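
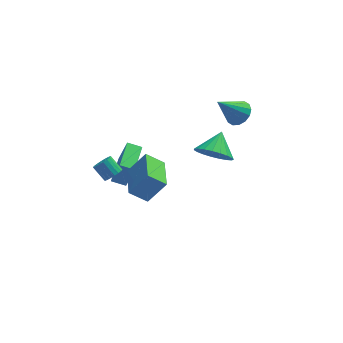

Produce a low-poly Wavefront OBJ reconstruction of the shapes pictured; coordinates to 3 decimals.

v -3.105 0.737 -0.322
v -2.637 1.055 -0.195
v -3.186 1.6 0.469
v -3.655 1.283 0.342
v -2.743 1.185 -0.39
v -3.293 1.731 0.274
v -2.921 1.227 -0.572
v -3.471 1.773 0.092
v -3.136 1.172 -0.705
v -3.685 1.718 -0.04
v -3.345 1.031 -0.761
v -3.894 1.576 -0.097
v -3.506 0.832 -0.731
v -4.055 1.377 -0.067
v -3.588 0.614 -0.62
v -4.137 1.159 0.045
v -3.574 0.42 -0.449
v -4.123 0.965 0.215
v -3.467 0.289 -0.254
v -4.017 0.835 0.41
v -3.289 0.247 -0.072
v -3.839 0.793 0.592
v -3.075 0.302 0.06
v -3.624 0.848 0.725
v -2.866 0.444 0.117
v -3.415 0.989 0.781
v -2.705 0.643 0.087
v -3.254 1.188 0.751
v -2.623 0.861 -0.025
v -3.172 1.406 0.64
v -3.182 1.807 -1.931
v -2.719 1.609 -0.381
v -2.619 3.693 -1.858
v -2.156 3.495 -0.308
v -2.404 1.585 -2.192
v -1.941 1.387 -0.642
v -1.841 3.471 -2.119
v -1.378 3.273 -0.569
v -2.722 -4.785 3.765
v -1.781 -4.7 4.98
v -2.636 -2.827 3.562
v -1.694 -2.742 4.777
v -1.806 -4.898 3.063
v -0.864 -4.813 4.278
v -1.719 -2.94 2.86
v -0.778 -2.855 4.075
v 2.21 1.288 0.366
v 2.85 0.562 0.889
v 2.77 2.392 1.214
v 3.118 0.693 0.542
v 3.229 0.926 0.164
v 3.163 1.222 -0.178
v 2.933 1.529 -0.426
v 2.578 1.795 -0.538
v 2.159 1.973 -0.493
v 1.749 2.033 -0.299
v 1.418 1.964 0.01
v 1.225 1.778 0.38
v 1.202 1.507 0.748
v 1.353 1.198 1.05
v 1.652 0.905 1.234
v 2.048 0.679 1.268
v 2.472 0.557 1.146
v 3.58 1.974 3.112
v 4.081 1.404 3.394
v 2.4 1.626 4.508
v 4.202 1.758 3.584
v 4.155 2.17 3.647
v 3.955 2.529 3.568
v 3.653 2.74 3.366
v 3.332 2.745 3.096
v 3.078 2.544 2.831
v 2.957 2.19 2.641
v 3.004 1.779 2.577
v 3.204 1.419 2.657
v 3.506 1.209 2.859
v 3.827 1.203 3.128
f 2 1 5
f 2 5 3
f 3 5 6
f 3 6 4
f 5 1 7
f 5 7 6
f 6 7 8
f 6 8 4
f 7 1 9
f 7 9 8
f 8 9 10
f 8 10 4
f 9 1 11
f 9 11 10
f 10 11 12
f 10 12 4
f 11 1 13
f 11 13 12
f 12 13 14
f 12 14 4
f 13 1 15
f 13 15 14
f 14 15 16
f 14 16 4
f 15 1 17
f 15 17 16
f 16 17 18
f 16 18 4
f 17 1 19
f 17 19 18
f 18 19 20
f 18 20 4
f 19 1 21
f 19 21 20
f 20 21 22
f 20 22 4
f 21 1 23
f 21 23 22
f 22 23 24
f 22 24 4
f 23 1 25
f 23 25 24
f 24 25 26
f 24 26 4
f 25 1 27
f 25 27 26
f 26 27 28
f 26 28 4
f 27 1 29
f 27 29 28
f 28 29 30
f 28 30 4
f 29 1 2
f 29 2 30
f 30 2 3
f 30 3 4
f 32 34 31
f 35 32 31
f 31 34 33
f 33 35 31
f 32 38 34
f 36 32 35
f 36 38 32
f 34 38 33
f 37 35 33
f 33 38 37
f 37 36 35
f 38 36 37
f 40 42 39
f 43 40 39
f 39 42 41
f 41 43 39
f 40 46 42
f 44 40 43
f 44 46 40
f 42 46 41
f 45 43 41
f 41 46 45
f 45 44 43
f 46 44 45
f 48 47 50
f 48 50 49
f 50 47 51
f 50 51 49
f 51 47 52
f 51 52 49
f 52 47 53
f 52 53 49
f 53 47 54
f 53 54 49
f 54 47 55
f 54 55 49
f 55 47 56
f 55 56 49
f 56 47 57
f 56 57 49
f 57 47 58
f 57 58 49
f 58 47 59
f 58 59 49
f 59 47 60
f 59 60 49
f 60 47 61
f 60 61 49
f 61 47 62
f 61 62 49
f 62 47 63
f 62 63 49
f 63 47 48
f 63 48 49
f 65 64 67
f 65 67 66
f 67 64 68
f 67 68 66
f 68 64 69
f 68 69 66
f 69 64 70
f 69 70 66
f 70 64 71
f 70 71 66
f 71 64 72
f 71 72 66
f 72 64 73
f 72 73 66
f 73 64 74
f 73 74 66
f 74 64 75
f 74 75 66
f 75 64 76
f 75 76 66
f 76 64 77
f 76 77 66
f 77 64 65
f 77 65 66



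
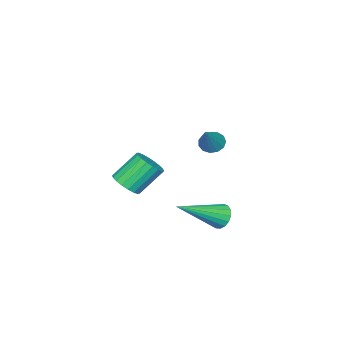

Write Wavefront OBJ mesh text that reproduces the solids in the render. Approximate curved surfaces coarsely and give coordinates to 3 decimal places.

v -3.121 1.633 -3.786
v -2.758 1.869 -4.188
v -1.439 0.807 -2.754
v -2.781 2.07 -3.991
v -2.881 2.171 -3.747
v -3.036 2.149 -3.512
v -3.211 2.008 -3.34
v -3.365 1.782 -3.27
v -3.463 1.522 -3.319
v -3.483 1.287 -3.475
v -3.42 1.132 -3.702
v -3.288 1.091 -3.949
v -3.118 1.175 -4.158
v -2.949 1.364 -4.282
v -2.819 1.615 -4.293
v -1.822 2.146 0.936
v -1.485 2.316 0.592
v -0.978 2.474 1.924
v -1.652 2.54 0.66
v -1.872 2.639 0.815
v -2.077 2.582 1.009
v -2.2 2.386 1.179
v -2.204 2.114 1.272
v -2.086 1.852 1.259
v -1.884 1.684 1.142
v -1.663 1.662 0.96
v -1.492 1.794 0.771
v -1.425 2.038 0.634
v -1.451 -1.594 -2.444
v -0.928 -1.615 -2.025
v -1.746 -1.086 -0.978
v -2.269 -1.066 -1.396
v -0.906 -1.343 -2.145
v -1.724 -0.814 -1.098
v -0.992 -1.121 -2.324
v -1.81 -0.592 -1.277
v -1.169 -0.993 -2.527
v -1.987 -0.464 -1.48
v -1.402 -0.983 -2.714
v -2.219 -0.454 -1.666
v -1.644 -1.095 -2.846
v -2.462 -0.566 -1.799
v -1.848 -1.306 -2.899
v -2.666 -0.777 -1.852
v -1.974 -1.574 -2.862
v -2.792 -1.045 -1.815
v -1.996 -1.846 -2.742
v -2.814 -1.317 -1.695
v -1.91 -2.068 -2.563
v -2.728 -1.539 -1.516
v -1.733 -2.196 -2.36
v -2.551 -1.667 -1.313
v -1.501 -2.206 -2.174
v -2.318 -1.677 -1.126
v -1.258 -2.094 -2.041
v -2.076 -1.565 -0.994
v -1.054 -1.883 -1.988
v -1.872 -1.354 -0.941
f 2 1 4
f 2 4 3
f 4 1 5
f 4 5 3
f 5 1 6
f 5 6 3
f 6 1 7
f 6 7 3
f 7 1 8
f 7 8 3
f 8 1 9
f 8 9 3
f 9 1 10
f 9 10 3
f 10 1 11
f 10 11 3
f 11 1 12
f 11 12 3
f 12 1 13
f 12 13 3
f 13 1 14
f 13 14 3
f 14 1 15
f 14 15 3
f 15 1 2
f 15 2 3
f 17 16 19
f 17 19 18
f 19 16 20
f 19 20 18
f 20 16 21
f 20 21 18
f 21 16 22
f 21 22 18
f 22 16 23
f 22 23 18
f 23 16 24
f 23 24 18
f 24 16 25
f 24 25 18
f 25 16 26
f 25 26 18
f 26 16 27
f 26 27 18
f 27 16 28
f 27 28 18
f 28 16 17
f 28 17 18
f 30 29 33
f 30 33 31
f 31 33 34
f 31 34 32
f 33 29 35
f 33 35 34
f 34 35 36
f 34 36 32
f 35 29 37
f 35 37 36
f 36 37 38
f 36 38 32
f 37 29 39
f 37 39 38
f 38 39 40
f 38 40 32
f 39 29 41
f 39 41 40
f 40 41 42
f 40 42 32
f 41 29 43
f 41 43 42
f 42 43 44
f 42 44 32
f 43 29 45
f 43 45 44
f 44 45 46
f 44 46 32
f 45 29 47
f 45 47 46
f 46 47 48
f 46 48 32
f 47 29 49
f 47 49 48
f 48 49 50
f 48 50 32
f 49 29 51
f 49 51 50
f 50 51 52
f 50 52 32
f 51 29 53
f 51 53 52
f 52 53 54
f 52 54 32
f 53 29 55
f 53 55 54
f 54 55 56
f 54 56 32
f 55 29 57
f 55 57 56
f 56 57 58
f 56 58 32
f 57 29 30
f 57 30 58
f 58 30 31
f 58 31 32



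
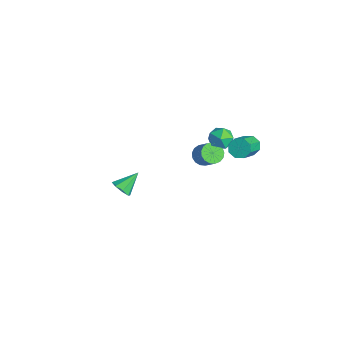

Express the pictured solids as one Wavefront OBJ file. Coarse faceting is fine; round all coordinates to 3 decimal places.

v -2.98 1.78 -3.118
v -2.535 1.711 -3.53
v -1.755 1.872 -2.714
v -2.2 1.94 -2.302
v -2.59 1.998 -3.533
v -1.81 2.158 -2.718
v -2.735 2.235 -3.442
v -1.955 2.395 -2.626
v -2.935 2.367 -3.276
v -2.155 2.528 -2.461
v -3.146 2.365 -3.074
v -2.366 2.526 -2.259
v -3.319 2.229 -2.882
v -2.539 2.39 -2.067
v -3.414 1.99 -2.744
v -2.634 2.151 -1.929
v -3.41 1.703 -2.692
v -2.63 1.863 -1.876
v -3.307 1.433 -2.737
v -2.527 1.594 -1.921
v -3.129 1.243 -2.869
v -2.349 1.404 -2.054
v -2.917 1.176 -3.059
v -2.138 1.336 -2.243
v -2.72 1.247 -3.262
v -1.94 1.408 -2.446
v -2.582 1.44 -3.432
v -1.802 1.601 -2.616
v -3.057 3.233 -1.763
v -2.612 3.116 -2.324
v -2.968 2.104 -1.456
v -2.523 1.987 -2.017
v -2.301 2.389 -1.456
v -2.356 3.088 -1.645
v -3.224 2.132 -2.135
v -3.279 2.831 -2.324
v -2.715 2.436 -2.553
v -2.145 2.595 -2.134
v -3.435 2.625 -1.646
v -2.865 2.784 -1.227
v 0.014 2.833 -0.011
v 0.197 2.547 -0.469
v 1.089 1.641 0.453
v 0.906 1.927 0.911
v 0.449 2.891 -0.375
v 1.341 1.985 0.547
v 0.446 3.2 -0.068
v 1.338 2.295 0.854
v 0.19 3.295 0.273
v 1.082 2.389 1.195
v -0.169 3.119 0.447
v 0.723 2.213 1.369
v -0.421 2.775 0.353
v 0.471 1.869 1.275
v -0.418 2.465 0.046
v 0.474 1.56 0.968
v -0.162 2.371 -0.295
v 0.73 1.465 0.627
v 1.789 -4.243 0.988
v 2.317 -4.098 0.936
v 1.611 -3.337 1.692
v 2.071 -3.92 0.644
v 1.66 -3.931 0.554
v 1.324 -4.124 0.719
v 1.261 -4.387 1.041
v 1.506 -4.565 1.333
v 1.917 -4.555 1.423
v 2.253 -4.361 1.258
f 2 1 5
f 2 5 3
f 3 5 6
f 3 6 4
f 5 1 7
f 5 7 6
f 6 7 8
f 6 8 4
f 7 1 9
f 7 9 8
f 8 9 10
f 8 10 4
f 9 1 11
f 9 11 10
f 10 11 12
f 10 12 4
f 11 1 13
f 11 13 12
f 12 13 14
f 12 14 4
f 13 1 15
f 13 15 14
f 14 15 16
f 14 16 4
f 15 1 17
f 15 17 16
f 16 17 18
f 16 18 4
f 17 1 19
f 17 19 18
f 18 19 20
f 18 20 4
f 19 1 21
f 19 21 20
f 20 21 22
f 20 22 4
f 21 1 23
f 21 23 22
f 22 23 24
f 22 24 4
f 23 1 25
f 23 25 24
f 24 25 26
f 24 26 4
f 25 1 27
f 25 27 26
f 26 27 28
f 26 28 4
f 27 1 2
f 27 2 28
f 28 2 3
f 28 3 4
f 29 40 34
f 29 34 30
f 29 30 36
f 29 36 39
f 29 39 40
f 30 34 38
f 34 40 33
f 40 39 31
f 39 36 35
f 36 30 37
f 32 38 33
f 32 33 31
f 32 31 35
f 32 35 37
f 32 37 38
f 33 38 34
f 31 33 40
f 35 31 39
f 37 35 36
f 38 37 30
f 42 41 45
f 42 45 43
f 43 45 46
f 43 46 44
f 45 41 47
f 45 47 46
f 46 47 48
f 46 48 44
f 47 41 49
f 47 49 48
f 48 49 50
f 48 50 44
f 49 41 51
f 49 51 50
f 50 51 52
f 50 52 44
f 51 41 53
f 51 53 52
f 52 53 54
f 52 54 44
f 53 41 55
f 53 55 54
f 54 55 56
f 54 56 44
f 55 41 57
f 55 57 56
f 56 57 58
f 56 58 44
f 57 41 42
f 57 42 58
f 58 42 43
f 58 43 44
f 60 59 62
f 60 62 61
f 62 59 63
f 62 63 61
f 63 59 64
f 63 64 61
f 64 59 65
f 64 65 61
f 65 59 66
f 65 66 61
f 66 59 67
f 66 67 61
f 67 59 68
f 67 68 61
f 68 59 60
f 68 60 61



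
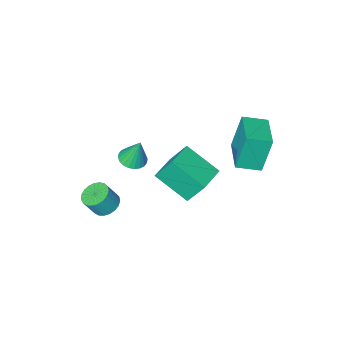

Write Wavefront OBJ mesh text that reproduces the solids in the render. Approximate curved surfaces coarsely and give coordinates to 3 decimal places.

v 1.564 -3.043 -2.902
v 1.98 -3.543 -3.188
v 2.491 -3.657 -2.243
v 2.076 -3.157 -1.958
v 2.134 -3.297 -3.241
v 2.645 -3.411 -2.297
v 2.19 -3.007 -3.236
v 2.701 -3.121 -2.292
v 2.137 -2.723 -3.174
v 2.649 -2.837 -2.229
v 1.985 -2.495 -3.064
v 2.497 -2.609 -2.12
v 1.761 -2.361 -2.926
v 2.273 -2.475 -1.982
v 1.503 -2.345 -2.784
v 2.014 -2.46 -1.84
v 1.255 -2.45 -2.663
v 1.766 -2.565 -1.719
v 1.061 -2.658 -2.583
v 1.572 -2.772 -1.638
v 0.953 -2.932 -2.558
v 1.465 -3.046 -1.614
v 0.952 -3.225 -2.592
v 1.463 -3.339 -1.648
v 1.056 -3.487 -2.681
v 1.568 -3.601 -1.736
v 1.248 -3.672 -2.807
v 1.76 -3.786 -1.863
v 1.495 -3.748 -2.95
v 2.007 -3.862 -2.006
v 1.754 -3.702 -3.085
v 2.265 -3.817 -2.14
v -2.47 -1.31 -1.99
v -1.644 -2.778 -0.949
v -2.963 -0.661 -0.683
v -2.137 -2.129 0.358
v -1.203 -0.531 -1.898
v -0.377 -1.999 -0.857
v -1.696 0.118 -0.591
v -0.87 -1.35 0.45
v -0.289 -3.818 -1.057
v 0.205 -3.342 -1.127
v -0.471 -3.422 0.357
v -0.014 -3.201 -1.195
v -0.275 -3.154 -1.242
v -0.538 -3.208 -1.26
v -0.763 -3.355 -1.248
v -0.916 -3.572 -1.207
v -0.974 -3.828 -1.142
v -0.927 -4.081 -1.065
v -0.783 -4.295 -0.987
v -0.564 -4.436 -0.919
v -0.303 -4.483 -0.872
v -0.04 -4.429 -0.854
v 0.185 -4.282 -0.866
v 0.338 -4.065 -0.907
v 0.395 -3.809 -0.972
v 0.349 -3.556 -1.049
v -4.272 0.368 1.221
v -4.758 0.431 3.068
v -3.447 1.982 1.384
v -3.933 2.045 3.23
v -3.247 -0.185 1.51
v -3.733 -0.122 3.356
v -2.422 1.429 1.672
v -2.908 1.492 3.519
f 2 1 5
f 2 5 3
f 3 5 6
f 3 6 4
f 5 1 7
f 5 7 6
f 6 7 8
f 6 8 4
f 7 1 9
f 7 9 8
f 8 9 10
f 8 10 4
f 9 1 11
f 9 11 10
f 10 11 12
f 10 12 4
f 11 1 13
f 11 13 12
f 12 13 14
f 12 14 4
f 13 1 15
f 13 15 14
f 14 15 16
f 14 16 4
f 15 1 17
f 15 17 16
f 16 17 18
f 16 18 4
f 17 1 19
f 17 19 18
f 18 19 20
f 18 20 4
f 19 1 21
f 19 21 20
f 20 21 22
f 20 22 4
f 21 1 23
f 21 23 22
f 22 23 24
f 22 24 4
f 23 1 25
f 23 25 24
f 24 25 26
f 24 26 4
f 25 1 27
f 25 27 26
f 26 27 28
f 26 28 4
f 27 1 29
f 27 29 28
f 28 29 30
f 28 30 4
f 29 1 31
f 29 31 30
f 30 31 32
f 30 32 4
f 31 1 2
f 31 2 32
f 32 2 3
f 32 3 4
f 34 36 33
f 37 34 33
f 33 36 35
f 35 37 33
f 34 40 36
f 38 34 37
f 38 40 34
f 36 40 35
f 39 37 35
f 35 40 39
f 39 38 37
f 40 38 39
f 42 41 44
f 42 44 43
f 44 41 45
f 44 45 43
f 45 41 46
f 45 46 43
f 46 41 47
f 46 47 43
f 47 41 48
f 47 48 43
f 48 41 49
f 48 49 43
f 49 41 50
f 49 50 43
f 50 41 51
f 50 51 43
f 51 41 52
f 51 52 43
f 52 41 53
f 52 53 43
f 53 41 54
f 53 54 43
f 54 41 55
f 54 55 43
f 55 41 56
f 55 56 43
f 56 41 57
f 56 57 43
f 57 41 58
f 57 58 43
f 58 41 42
f 58 42 43
f 60 62 59
f 63 60 59
f 59 62 61
f 61 63 59
f 60 66 62
f 64 60 63
f 64 66 60
f 62 66 61
f 65 63 61
f 61 66 65
f 65 64 63
f 66 64 65



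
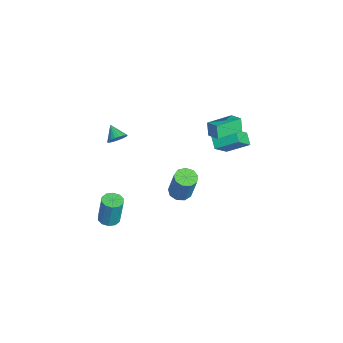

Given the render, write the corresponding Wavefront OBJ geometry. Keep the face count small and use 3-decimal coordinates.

v -1.488 2.304 1.61
v -1.806 2.272 2.494
v -2.382 3.843 1.343
v -2.7 3.812 2.227
v -0.8 2.748 1.873
v -1.118 2.717 2.757
v -1.694 4.288 1.606
v -2.012 4.256 2.49
v 2.599 0.166 0.497
v 2.939 0.723 0.305
v 3.581 0.972 2.172
v 3.241 0.414 2.363
v 2.508 0.837 0.438
v 3.15 1.086 2.305
v 2.12 0.637 0.599
v 2.762 0.886 2.466
v 1.956 0.217 0.711
v 2.598 0.465 2.578
v 2.093 -0.228 0.723
v 2.735 0.021 2.59
v 2.466 -0.488 0.629
v 3.109 -0.239 2.496
v 2.902 -0.443 0.473
v 3.545 -0.194 2.34
v 3.196 -0.112 0.328
v 3.838 0.136 2.195
v 3.211 0.348 0.262
v 3.853 0.597 2.129
v -2.081 -2.869 1.331
v -1.815 -2.581 1.825
v -2.879 -3.191 1.949
v -1.957 -2.401 1.735
v -2.118 -2.293 1.584
v -2.273 -2.272 1.394
v -2.399 -2.342 1.195
v -2.476 -2.492 1.016
v -2.493 -2.7 0.886
v -2.448 -2.933 0.823
v -2.346 -3.157 0.838
v -2.204 -3.336 0.927
v -2.044 -3.445 1.078
v -1.888 -3.465 1.268
v -1.763 -3.395 1.467
v -1.685 -3.245 1.646
v -1.668 -3.037 1.776
v -1.714 -2.804 1.839
v -3.616 3.503 -0.831
v -3.276 4.843 -0.025
v -2.874 3.593 -1.295
v -2.533 4.933 -0.489
v -2.867 2.687 0.209
v -2.526 4.027 1.015
v -2.124 2.777 -0.255
v -1.784 4.117 0.551
v 3.766 -3.918 -0.36
v 4.389 -3.999 -0.408
v 4.557 -3.783 1.391
v 3.934 -3.702 1.44
v 4.314 -3.619 -0.447
v 4.482 -3.403 1.353
v 4.029 -3.353 -0.452
v 4.197 -3.137 1.347
v 3.644 -3.303 -0.422
v 3.812 -3.087 1.377
v 3.306 -3.488 -0.368
v 3.474 -3.272 1.431
v 3.143 -3.837 -0.311
v 3.311 -3.621 1.488
v 3.218 -4.217 -0.273
v 3.386 -4.001 1.527
v 3.503 -4.483 -0.267
v 3.671 -4.267 1.532
v 3.888 -4.533 -0.297
v 4.056 -4.317 1.502
v 4.226 -4.348 -0.351
v 4.394 -4.132 1.448
f 2 4 1
f 5 2 1
f 1 4 3
f 3 5 1
f 2 8 4
f 6 2 5
f 6 8 2
f 4 8 3
f 7 5 3
f 3 8 7
f 7 6 5
f 8 6 7
f 10 9 13
f 10 13 11
f 11 13 14
f 11 14 12
f 13 9 15
f 13 15 14
f 14 15 16
f 14 16 12
f 15 9 17
f 15 17 16
f 16 17 18
f 16 18 12
f 17 9 19
f 17 19 18
f 18 19 20
f 18 20 12
f 19 9 21
f 19 21 20
f 20 21 22
f 20 22 12
f 21 9 23
f 21 23 22
f 22 23 24
f 22 24 12
f 23 9 25
f 23 25 24
f 24 25 26
f 24 26 12
f 25 9 27
f 25 27 26
f 26 27 28
f 26 28 12
f 27 9 10
f 27 10 28
f 28 10 11
f 28 11 12
f 30 29 32
f 30 32 31
f 32 29 33
f 32 33 31
f 33 29 34
f 33 34 31
f 34 29 35
f 34 35 31
f 35 29 36
f 35 36 31
f 36 29 37
f 36 37 31
f 37 29 38
f 37 38 31
f 38 29 39
f 38 39 31
f 39 29 40
f 39 40 31
f 40 29 41
f 40 41 31
f 41 29 42
f 41 42 31
f 42 29 43
f 42 43 31
f 43 29 44
f 43 44 31
f 44 29 45
f 44 45 31
f 45 29 46
f 45 46 31
f 46 29 30
f 46 30 31
f 48 50 47
f 51 48 47
f 47 50 49
f 49 51 47
f 48 54 50
f 52 48 51
f 52 54 48
f 50 54 49
f 53 51 49
f 49 54 53
f 53 52 51
f 54 52 53
f 56 55 59
f 56 59 57
f 57 59 60
f 57 60 58
f 59 55 61
f 59 61 60
f 60 61 62
f 60 62 58
f 61 55 63
f 61 63 62
f 62 63 64
f 62 64 58
f 63 55 65
f 63 65 64
f 64 65 66
f 64 66 58
f 65 55 67
f 65 67 66
f 66 67 68
f 66 68 58
f 67 55 69
f 67 69 68
f 68 69 70
f 68 70 58
f 69 55 71
f 69 71 70
f 70 71 72
f 70 72 58
f 71 55 73
f 71 73 72
f 72 73 74
f 72 74 58
f 73 55 75
f 73 75 74
f 74 75 76
f 74 76 58
f 75 55 56
f 75 56 76
f 76 56 57
f 76 57 58



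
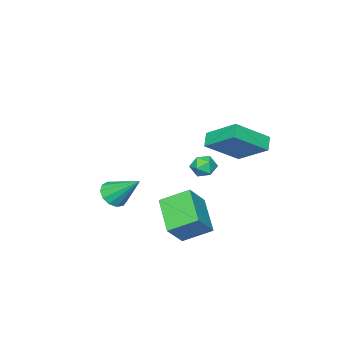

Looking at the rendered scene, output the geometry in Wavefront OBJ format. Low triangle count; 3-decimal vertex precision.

v -1.676 -0.395 -0.855
v -1.26 -0.016 -1.296
v -0.8 -0.484 -0.104
v -0.384 -0.105 -0.545
v -0.931 0.211 -0.21
v -1.472 0.266 -0.674
v -0.588 -0.766 -0.726
v -1.129 -0.711 -1.19
v -0.587 -0.245 -1.216
v -0.799 0.359 -0.897
v -1.261 -0.859 -0.503
v -1.473 -0.255 -0.184
v 1.86 -3.383 -2.598
v 2.526 -3.636 -2.191
v 1.6 -1.917 -1.262
v 2.672 -3.326 -2.502
v 2.561 -3.035 -2.843
v 2.227 -2.854 -3.106
v 1.777 -2.841 -3.208
v 1.353 -3 -3.116
v 1.09 -3.28 -2.86
v 1.071 -3.593 -2.521
v 1.303 -3.839 -2.206
v 1.712 -3.94 -2.015
v 2.167 -3.864 -2.01
v 2.896 1.91 -3.242
v 1.842 0.443 -2.251
v 2.043 3.04 -2.476
v 0.989 1.573 -1.485
v 3.931 1.927 -2.115
v 2.877 0.46 -1.124
v 3.078 3.057 -1.349
v 2.024 1.59 -0.358
v 0.3 1.057 2.47
v 0.204 2.73 3.598
v -1.279 1.776 1.269
v -1.375 3.449 2.397
v 0.855 1.431 1.963
v 0.759 3.104 3.091
v -0.724 2.15 0.762
v -0.82 3.823 1.89
f 1 12 6
f 1 6 2
f 1 2 8
f 1 8 11
f 1 11 12
f 2 6 10
f 6 12 5
f 12 11 3
f 11 8 7
f 8 2 9
f 4 10 5
f 4 5 3
f 4 3 7
f 4 7 9
f 4 9 10
f 5 10 6
f 3 5 12
f 7 3 11
f 9 7 8
f 10 9 2
f 14 13 16
f 14 16 15
f 16 13 17
f 16 17 15
f 17 13 18
f 17 18 15
f 18 13 19
f 18 19 15
f 19 13 20
f 19 20 15
f 20 13 21
f 20 21 15
f 21 13 22
f 21 22 15
f 22 13 23
f 22 23 15
f 23 13 24
f 23 24 15
f 24 13 25
f 24 25 15
f 25 13 14
f 25 14 15
f 27 29 26
f 30 27 26
f 26 29 28
f 28 30 26
f 27 33 29
f 31 27 30
f 31 33 27
f 29 33 28
f 32 30 28
f 28 33 32
f 32 31 30
f 33 31 32
f 35 37 34
f 38 35 34
f 34 37 36
f 36 38 34
f 35 41 37
f 39 35 38
f 39 41 35
f 37 41 36
f 40 38 36
f 36 41 40
f 40 39 38
f 41 39 40



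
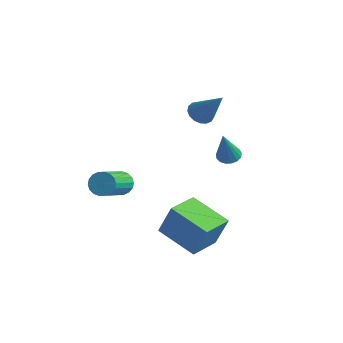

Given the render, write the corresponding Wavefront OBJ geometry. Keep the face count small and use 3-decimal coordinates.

v -2.297 -3.181 -3.316
v -1.729 -3.083 -3.676
v -0.894 -4.641 -2.785
v -1.463 -4.739 -2.424
v -1.682 -2.915 -3.429
v -0.847 -4.474 -2.537
v -1.756 -2.801 -3.159
v -0.921 -4.359 -2.267
v -1.937 -2.761 -2.92
v -1.102 -4.32 -2.028
v -2.19 -2.805 -2.759
v -1.355 -4.363 -1.868
v -2.464 -2.923 -2.709
v -1.629 -4.482 -1.818
v -2.705 -3.092 -2.779
v -1.87 -4.651 -1.887
v -2.866 -3.279 -2.955
v -2.031 -4.837 -2.064
v -2.913 -3.446 -3.203
v -2.078 -5.005 -2.311
v -2.839 -3.561 -3.473
v -2.004 -5.119 -2.581
v -2.658 -3.6 -3.712
v -1.823 -5.159 -2.82
v -2.405 -3.557 -3.872
v -1.57 -5.115 -2.981
v -2.131 -3.438 -3.922
v -1.296 -4.997 -3.031
v -1.89 -3.269 -3.853
v -1.055 -4.828 -2.961
v 2.003 -0.375 -0.508
v 2.499 -0.095 -0.537
v 2.537 -1.145 1.168
v 2.334 0.078 -0.405
v 2.094 0.147 -0.297
v 1.832 0.097 -0.236
v 1.61 -0.061 -0.238
v 1.478 -0.291 -0.302
v 1.466 -0.54 -0.413
v 1.577 -0.751 -0.545
v 1.785 -0.876 -0.669
v 2.044 -0.886 -0.756
v 2.293 -0.779 -0.786
v 2.475 -0.579 -0.752
v 2.55 -0.332 -0.663
v -0.466 -0.019 0.994
v 0.033 -0.083 0.536
v 0.886 0.139 2.446
v -0.019 0.238 0.55
v -0.174 0.5 0.666
v -0.395 0.643 0.856
v -0.633 0.635 1.079
v -0.832 0.477 1.281
v -0.948 0.205 1.418
v -0.953 -0.118 1.458
v -0.846 -0.418 1.392
v -0.653 -0.627 1.234
v -0.416 -0.696 1.021
v -0.191 -0.611 0.803
v -0.029 -0.389 0.628
v 1.822 -4.08 -4.062
v 2.419 -3.839 -2.467
v 1.376 -2.544 -4.127
v 1.973 -2.303 -2.532
v 3.667 -3.577 -4.828
v 4.264 -3.336 -3.233
v 3.221 -2.041 -4.893
v 3.818 -1.8 -3.298
f 2 1 5
f 2 5 3
f 3 5 6
f 3 6 4
f 5 1 7
f 5 7 6
f 6 7 8
f 6 8 4
f 7 1 9
f 7 9 8
f 8 9 10
f 8 10 4
f 9 1 11
f 9 11 10
f 10 11 12
f 10 12 4
f 11 1 13
f 11 13 12
f 12 13 14
f 12 14 4
f 13 1 15
f 13 15 14
f 14 15 16
f 14 16 4
f 15 1 17
f 15 17 16
f 16 17 18
f 16 18 4
f 17 1 19
f 17 19 18
f 18 19 20
f 18 20 4
f 19 1 21
f 19 21 20
f 20 21 22
f 20 22 4
f 21 1 23
f 21 23 22
f 22 23 24
f 22 24 4
f 23 1 25
f 23 25 24
f 24 25 26
f 24 26 4
f 25 1 27
f 25 27 26
f 26 27 28
f 26 28 4
f 27 1 29
f 27 29 28
f 28 29 30
f 28 30 4
f 29 1 2
f 29 2 30
f 30 2 3
f 30 3 4
f 32 31 34
f 32 34 33
f 34 31 35
f 34 35 33
f 35 31 36
f 35 36 33
f 36 31 37
f 36 37 33
f 37 31 38
f 37 38 33
f 38 31 39
f 38 39 33
f 39 31 40
f 39 40 33
f 40 31 41
f 40 41 33
f 41 31 42
f 41 42 33
f 42 31 43
f 42 43 33
f 43 31 44
f 43 44 33
f 44 31 45
f 44 45 33
f 45 31 32
f 45 32 33
f 47 46 49
f 47 49 48
f 49 46 50
f 49 50 48
f 50 46 51
f 50 51 48
f 51 46 52
f 51 52 48
f 52 46 53
f 52 53 48
f 53 46 54
f 53 54 48
f 54 46 55
f 54 55 48
f 55 46 56
f 55 56 48
f 56 46 57
f 56 57 48
f 57 46 58
f 57 58 48
f 58 46 59
f 58 59 48
f 59 46 60
f 59 60 48
f 60 46 47
f 60 47 48
f 62 64 61
f 65 62 61
f 61 64 63
f 63 65 61
f 62 68 64
f 66 62 65
f 66 68 62
f 64 68 63
f 67 65 63
f 63 68 67
f 67 66 65
f 68 66 67



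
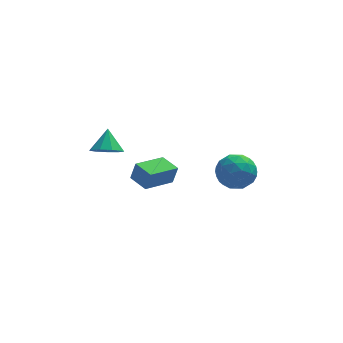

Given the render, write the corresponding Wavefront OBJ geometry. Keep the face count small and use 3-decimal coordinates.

v -3.627 2.002 1.952
v -2.829 1.52 2.252
v -3.473 2.978 3.108
v -2.656 2.004 1.821
v -2.938 2.487 1.451
v -3.543 2.743 1.316
v -4.187 2.653 1.478
v -4.569 2.258 1.863
v -4.511 1.744 2.289
v -4.039 1.351 2.557
v -3.375 1.262 2.543
v 3.166 0.969 0.362
v 4.284 0.746 0.877
v 2.396 -0.626 1.343
v 3.514 -0.849 1.858
v 2.862 0.164 2.195
v 3.338 1.15 1.588
v 3.342 -1.03 0.632
v 3.818 -0.044 0.025
v 4.393 -0.49 1.044
v 4.096 0.248 2.009
v 2.584 -0.128 0.211
v 2.287 0.61 1.176
v 3.793 0.997 0.533
v 2.887 -0.877 1.687
v 2.504 -0.282 1.885
v 3.161 -0.413 2.187
v 3.236 1.235 0.951
v 3.894 1.104 1.254
v 3.057 0.762 2.028
v 2.786 -0.984 0.966
v 3.444 -1.115 1.269
v 3.519 0.533 0.033
v 4.176 0.402 0.335
v 3.623 -0.642 0.192
v 4.514 0.14 0.934
v 4.062 -0.797 1.511
v 3.961 -0.904 0.79
v 4.24 -0.324 0.433
v 4.34 0.574 1.501
v 3.887 -0.363 2.078
v 3.503 0.232 2.276
v 3.783 0.811 1.919
v 4.404 -0.152 1.6
v 2.793 0.483 0.142
v 2.34 -0.454 0.719
v 2.897 -0.691 0.301
v 3.177 -0.112 -0.056
v 2.618 0.917 0.709
v 2.166 -0.02 1.286
v 2.44 0.444 1.787
v 2.719 1.024 1.43
v 2.276 0.272 0.62
v -1.995 -3.877 3.047
v -1.711 -3.873 4.141
v -2.695 -2.845 3.225
v -2.41 -2.84 4.319
v -0.45 -2.76 2.641
v -0.165 -2.755 3.735
v -1.149 -1.727 2.819
v -0.865 -1.723 3.913
f 2 1 4
f 2 4 3
f 4 1 5
f 4 5 3
f 5 1 6
f 5 6 3
f 6 1 7
f 6 7 3
f 7 1 8
f 7 8 3
f 8 1 9
f 8 9 3
f 9 1 10
f 9 10 3
f 10 1 11
f 10 11 3
f 11 1 2
f 11 2 3
f 12 49 28
f 49 23 52
f 28 52 17
f 49 52 28
f 12 28 24
f 28 17 29
f 24 29 13
f 28 29 24
f 12 24 33
f 24 13 34
f 33 34 19
f 24 34 33
f 12 33 45
f 33 19 48
f 45 48 22
f 33 48 45
f 12 45 49
f 45 22 53
f 49 53 23
f 45 53 49
f 13 29 40
f 29 17 43
f 40 43 21
f 29 43 40
f 17 52 30
f 52 23 51
f 30 51 16
f 52 51 30
f 23 53 50
f 53 22 46
f 50 46 14
f 53 46 50
f 22 48 47
f 48 19 35
f 47 35 18
f 48 35 47
f 19 34 39
f 34 13 36
f 39 36 20
f 34 36 39
f 15 41 27
f 41 21 42
f 27 42 16
f 41 42 27
f 15 27 25
f 27 16 26
f 25 26 14
f 27 26 25
f 15 25 32
f 25 14 31
f 32 31 18
f 25 31 32
f 15 32 37
f 32 18 38
f 37 38 20
f 32 38 37
f 15 37 41
f 37 20 44
f 41 44 21
f 37 44 41
f 16 42 30
f 42 21 43
f 30 43 17
f 42 43 30
f 14 26 50
f 26 16 51
f 50 51 23
f 26 51 50
f 18 31 47
f 31 14 46
f 47 46 22
f 31 46 47
f 20 38 39
f 38 18 35
f 39 35 19
f 38 35 39
f 21 44 40
f 44 20 36
f 40 36 13
f 44 36 40
f 55 57 54
f 58 55 54
f 54 57 56
f 56 58 54
f 55 61 57
f 59 55 58
f 59 61 55
f 57 61 56
f 60 58 56
f 56 61 60
f 60 59 58
f 61 59 60



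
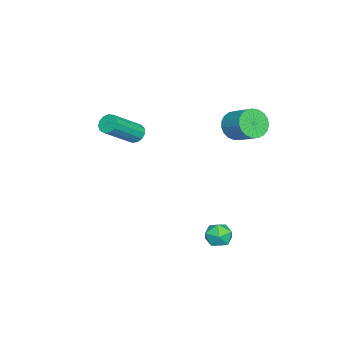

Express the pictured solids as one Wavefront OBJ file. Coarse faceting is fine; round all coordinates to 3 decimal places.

v 0.37 3.273 -1.522
v 0.587 3.626 -2.144
v 1.353 2.574 -1.576
v 1.57 2.927 -2.198
v 1.578 3.285 -1.543
v 0.97 3.717 -1.509
v 0.97 2.483 -2.211
v 0.362 2.915 -2.177
v 0.958 3.137 -2.569
v 1.333 3.633 -2.156
v 0.607 2.567 -1.564
v 0.982 3.063 -1.151
v -2.997 -2.001 1.632
v -2.639 -1.562 1.57
v -1.284 -2.481 2.885
v -1.643 -2.919 2.948
v -2.83 -1.488 1.817
v -1.475 -2.407 3.133
v -3.074 -1.577 2.006
v -1.719 -2.496 3.322
v -3.293 -1.801 2.077
v -1.939 -2.72 3.392
v -3.419 -2.088 2.006
v -2.064 -3.007 3.321
v -3.411 -2.347 1.816
v -2.056 -3.266 3.132
v -3.272 -2.496 1.568
v -1.917 -3.415 2.884
v -3.045 -2.488 1.341
v -1.69 -3.407 2.656
v -2.803 -2.325 1.206
v -1.449 -3.244 2.521
v -2.623 -2.059 1.206
v -1.269 -2.978 2.522
v -2.562 -1.775 1.342
v -1.207 -2.693 2.657
v -3.545 2.716 2.639
v -3.215 3.015 1.915
v -2.544 4.023 2.637
v -2.875 3.724 3.361
v -3.516 3.198 1.939
v -2.845 4.206 2.662
v -3.823 3.298 2.084
v -3.152 4.306 2.807
v -4.081 3.297 2.326
v -3.41 4.305 3.048
v -4.247 3.196 2.621
v -3.576 4.204 3.343
v -4.291 3.011 2.919
v -3.621 4.02 3.642
v -4.207 2.776 3.169
v -3.536 3.784 3.891
v -4.008 2.53 3.327
v -3.337 3.539 4.05
v -3.729 2.317 3.366
v -3.059 3.325 4.089
v -3.419 2.172 3.28
v -2.748 3.18 4.002
v -3.13 2.122 3.082
v -2.459 3.13 3.805
v -2.913 2.174 2.808
v -2.242 3.182 3.531
v -2.805 2.32 2.505
v -2.135 3.328 3.227
v -2.826 2.534 2.224
v -2.155 3.542 2.947
v -2.971 2.78 2.016
v -2.3 3.788 2.738
f 1 12 6
f 1 6 2
f 1 2 8
f 1 8 11
f 1 11 12
f 2 6 10
f 6 12 5
f 12 11 3
f 11 8 7
f 8 2 9
f 4 10 5
f 4 5 3
f 4 3 7
f 4 7 9
f 4 9 10
f 5 10 6
f 3 5 12
f 7 3 11
f 9 7 8
f 10 9 2
f 14 13 17
f 14 17 15
f 15 17 18
f 15 18 16
f 17 13 19
f 17 19 18
f 18 19 20
f 18 20 16
f 19 13 21
f 19 21 20
f 20 21 22
f 20 22 16
f 21 13 23
f 21 23 22
f 22 23 24
f 22 24 16
f 23 13 25
f 23 25 24
f 24 25 26
f 24 26 16
f 25 13 27
f 25 27 26
f 26 27 28
f 26 28 16
f 27 13 29
f 27 29 28
f 28 29 30
f 28 30 16
f 29 13 31
f 29 31 30
f 30 31 32
f 30 32 16
f 31 13 33
f 31 33 32
f 32 33 34
f 32 34 16
f 33 13 35
f 33 35 34
f 34 35 36
f 34 36 16
f 35 13 14
f 35 14 36
f 36 14 15
f 36 15 16
f 38 37 41
f 38 41 39
f 39 41 42
f 39 42 40
f 41 37 43
f 41 43 42
f 42 43 44
f 42 44 40
f 43 37 45
f 43 45 44
f 44 45 46
f 44 46 40
f 45 37 47
f 45 47 46
f 46 47 48
f 46 48 40
f 47 37 49
f 47 49 48
f 48 49 50
f 48 50 40
f 49 37 51
f 49 51 50
f 50 51 52
f 50 52 40
f 51 37 53
f 51 53 52
f 52 53 54
f 52 54 40
f 53 37 55
f 53 55 54
f 54 55 56
f 54 56 40
f 55 37 57
f 55 57 56
f 56 57 58
f 56 58 40
f 57 37 59
f 57 59 58
f 58 59 60
f 58 60 40
f 59 37 61
f 59 61 60
f 60 61 62
f 60 62 40
f 61 37 63
f 61 63 62
f 62 63 64
f 62 64 40
f 63 37 65
f 63 65 64
f 64 65 66
f 64 66 40
f 65 37 67
f 65 67 66
f 66 67 68
f 66 68 40
f 67 37 38
f 67 38 68
f 68 38 39
f 68 39 40



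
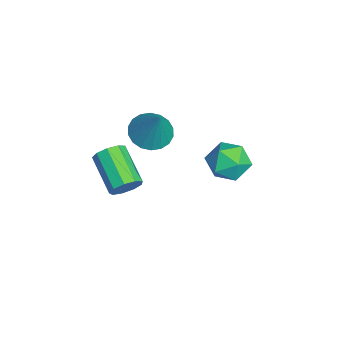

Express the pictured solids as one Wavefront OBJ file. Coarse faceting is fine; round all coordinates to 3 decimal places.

v -3.702 2.848 -2.303
v -3.188 2.297 -1.784
v -4.572 1.703 -2.656
v -4.058 1.152 -2.137
v -4.58 1.794 -1.746
v -4.043 2.502 -1.528
v -3.717 1.498 -2.912
v -3.18 2.206 -2.694
v -3.198 1.463 -2.16
v -3.731 1.646 -1.439
v -4.029 2.354 -3.001
v -4.562 2.537 -2.28
v -3.797 -0.784 -0.224
v -3.123 -1.169 -0.518
v -3.003 -0.516 1.244
v -3.066 -0.816 -0.614
v -3.153 -0.458 -0.632
v -3.368 -0.164 -0.57
v -3.668 0.007 -0.439
v -3.993 0.021 -0.265
v -4.28 -0.124 -0.083
v -4.471 -0.4 0.071
v -4.529 -0.752 0.167
v -4.442 -1.111 0.185
v -4.227 -1.405 0.123
v -3.927 -1.575 -0.009
v -3.601 -1.59 -0.182
v -3.314 -1.445 -0.364
v 0.835 -1.849 1.131
v 1.157 -2.268 1.417
v -0.134 -2.769 2.135
v -0.455 -2.351 1.849
v 1.147 -1.923 1.639
v -0.144 -2.424 2.357
v 0.991 -1.544 1.623
v -0.3 -2.045 2.341
v 0.762 -1.307 1.378
v -0.529 -1.809 2.096
v 0.568 -1.325 1.016
v -0.723 -1.826 1.734
v 0.499 -1.587 0.709
v -0.792 -2.089 1.427
v 0.587 -1.973 0.599
v -0.704 -2.474 1.317
v 0.792 -2.3 0.738
v -0.499 -2.802 1.456
v 1.017 -2.417 1.061
v -0.274 -2.918 1.779
f 1 12 6
f 1 6 2
f 1 2 8
f 1 8 11
f 1 11 12
f 2 6 10
f 6 12 5
f 12 11 3
f 11 8 7
f 8 2 9
f 4 10 5
f 4 5 3
f 4 3 7
f 4 7 9
f 4 9 10
f 5 10 6
f 3 5 12
f 7 3 11
f 9 7 8
f 10 9 2
f 14 13 16
f 14 16 15
f 16 13 17
f 16 17 15
f 17 13 18
f 17 18 15
f 18 13 19
f 18 19 15
f 19 13 20
f 19 20 15
f 20 13 21
f 20 21 15
f 21 13 22
f 21 22 15
f 22 13 23
f 22 23 15
f 23 13 24
f 23 24 15
f 24 13 25
f 24 25 15
f 25 13 26
f 25 26 15
f 26 13 27
f 26 27 15
f 27 13 28
f 27 28 15
f 28 13 14
f 28 14 15
f 30 29 33
f 30 33 31
f 31 33 34
f 31 34 32
f 33 29 35
f 33 35 34
f 34 35 36
f 34 36 32
f 35 29 37
f 35 37 36
f 36 37 38
f 36 38 32
f 37 29 39
f 37 39 38
f 38 39 40
f 38 40 32
f 39 29 41
f 39 41 40
f 40 41 42
f 40 42 32
f 41 29 43
f 41 43 42
f 42 43 44
f 42 44 32
f 43 29 45
f 43 45 44
f 44 45 46
f 44 46 32
f 45 29 47
f 45 47 46
f 46 47 48
f 46 48 32
f 47 29 30
f 47 30 48
f 48 30 31
f 48 31 32



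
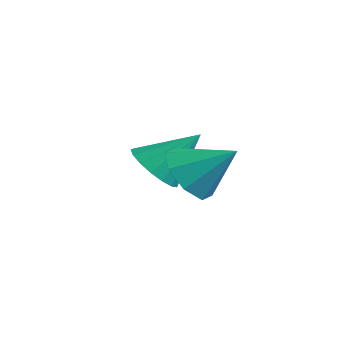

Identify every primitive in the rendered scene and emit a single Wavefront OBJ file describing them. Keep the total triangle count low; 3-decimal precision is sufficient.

v 2.84 2.32 -1.873
v 3.171 2.789 -2.617
v 3.78 3.06 -0.987
v 2.615 3.123 -2.306
v 2.19 2.986 -1.742
v 2.146 2.459 -1.254
v 2.508 1.85 -1.13
v 3.064 1.516 -1.44
v 3.489 1.653 -2.005
v 3.533 2.18 -2.492
v 0.38 3.132 -2.663
v 1.167 2.783 -2.793
v 1.02 4.148 -1.517
v 1.151 3.099 -3.064
v 0.959 3.422 -3.244
v 0.635 3.678 -3.29
v 0.252 3.81 -3.193
v -0.102 3.786 -2.974
v -0.345 3.612 -2.684
v -0.422 3.328 -2.389
v -0.315 2.999 -2.157
v -0.049 2.701 -2.041
v 0.315 2.501 -2.067
v 0.695 2.446 -2.23
v 1.002 2.548 -2.492
f 2 1 4
f 2 4 3
f 4 1 5
f 4 5 3
f 5 1 6
f 5 6 3
f 6 1 7
f 6 7 3
f 7 1 8
f 7 8 3
f 8 1 9
f 8 9 3
f 9 1 10
f 9 10 3
f 10 1 2
f 10 2 3
f 12 11 14
f 12 14 13
f 14 11 15
f 14 15 13
f 15 11 16
f 15 16 13
f 16 11 17
f 16 17 13
f 17 11 18
f 17 18 13
f 18 11 19
f 18 19 13
f 19 11 20
f 19 20 13
f 20 11 21
f 20 21 13
f 21 11 22
f 21 22 13
f 22 11 23
f 22 23 13
f 23 11 24
f 23 24 13
f 24 11 25
f 24 25 13
f 25 11 12
f 25 12 13



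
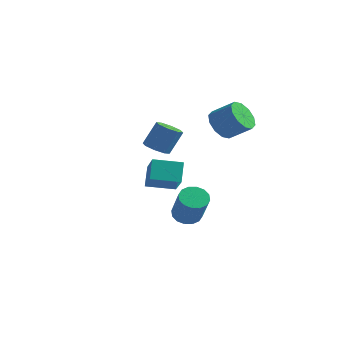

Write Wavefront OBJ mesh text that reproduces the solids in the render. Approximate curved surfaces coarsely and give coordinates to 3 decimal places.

v -0.995 1.702 -3.786
v -0.603 2.339 -3.719
v 0.346 1.594 -2.187
v -0.045 0.958 -2.254
v -0.918 2.391 -3.499
v 0.031 1.646 -1.967
v -1.254 2.259 -3.355
v -0.305 1.514 -1.823
v -1.52 1.978 -3.327
v -0.571 1.233 -1.795
v -1.645 1.623 -3.422
v -0.696 0.878 -1.89
v -1.596 1.289 -3.614
v -0.647 0.544 -2.082
v -1.386 1.066 -3.853
v -0.437 0.321 -2.321
v -1.071 1.014 -4.073
v -0.122 0.269 -2.541
v -0.735 1.146 -4.217
v 0.214 0.401 -2.685
v -0.469 1.427 -4.245
v 0.48 0.682 -2.713
v -0.344 1.782 -4.15
v 0.605 1.037 -2.618
v -0.393 2.116 -3.958
v 0.556 1.371 -2.426
v -1.78 -0.147 -1.13
v -2.117 0.509 -0.146
v -2.828 0.859 -2.159
v -3.165 1.514 -1.174
v -0.655 0.786 -1.366
v -0.992 1.441 -0.381
v -1.703 1.791 -2.394
v -2.04 2.447 -1.41
v 0.356 -2.517 1.988
v 0.968 -2.748 1.899
v 1.336 -2.234 3.104
v 0.724 -2.003 3.192
v 0.91 -2.28 1.718
v 1.278 -1.767 2.923
v 0.528 -1.951 1.694
v 0.895 -1.438 2.899
v 0.045 -1.953 1.843
v 0.412 -1.44 3.047
v -0.256 -2.286 2.076
v 0.112 -1.772 3.281
v -0.198 -2.753 2.257
v 0.17 -2.24 3.462
v 0.185 -3.082 2.281
v 0.552 -2.569 3.486
v 0.668 -3.08 2.133
v 1.035 -2.567 3.337
v -0.136 3.185 1.708
v 0.227 3.66 1.021
v 1.319 3.93 1.786
v 0.956 3.455 2.472
v -0.079 4.013 1.334
v 1.012 4.283 2.099
v -0.407 4.049 1.789
v 0.684 4.32 2.554
v -0.632 3.756 2.213
v 0.46 4.026 2.978
v -0.667 3.244 2.444
v 0.425 3.515 3.209
v -0.499 2.71 2.394
v 0.593 2.98 3.159
v -0.192 2.357 2.081
v 0.899 2.627 2.846
v 0.136 2.32 1.626
v 1.227 2.591 2.391
v 0.36 2.614 1.202
v 1.452 2.884 1.967
v 0.395 3.125 0.971
v 1.487 3.396 1.736
f 2 1 5
f 2 5 3
f 3 5 6
f 3 6 4
f 5 1 7
f 5 7 6
f 6 7 8
f 6 8 4
f 7 1 9
f 7 9 8
f 8 9 10
f 8 10 4
f 9 1 11
f 9 11 10
f 10 11 12
f 10 12 4
f 11 1 13
f 11 13 12
f 12 13 14
f 12 14 4
f 13 1 15
f 13 15 14
f 14 15 16
f 14 16 4
f 15 1 17
f 15 17 16
f 16 17 18
f 16 18 4
f 17 1 19
f 17 19 18
f 18 19 20
f 18 20 4
f 19 1 21
f 19 21 20
f 20 21 22
f 20 22 4
f 21 1 23
f 21 23 22
f 22 23 24
f 22 24 4
f 23 1 25
f 23 25 24
f 24 25 26
f 24 26 4
f 25 1 2
f 25 2 26
f 26 2 3
f 26 3 4
f 28 30 27
f 31 28 27
f 27 30 29
f 29 31 27
f 28 34 30
f 32 28 31
f 32 34 28
f 30 34 29
f 33 31 29
f 29 34 33
f 33 32 31
f 34 32 33
f 36 35 39
f 36 39 37
f 37 39 40
f 37 40 38
f 39 35 41
f 39 41 40
f 40 41 42
f 40 42 38
f 41 35 43
f 41 43 42
f 42 43 44
f 42 44 38
f 43 35 45
f 43 45 44
f 44 45 46
f 44 46 38
f 45 35 47
f 45 47 46
f 46 47 48
f 46 48 38
f 47 35 49
f 47 49 48
f 48 49 50
f 48 50 38
f 49 35 51
f 49 51 50
f 50 51 52
f 50 52 38
f 51 35 36
f 51 36 52
f 52 36 37
f 52 37 38
f 54 53 57
f 54 57 55
f 55 57 58
f 55 58 56
f 57 53 59
f 57 59 58
f 58 59 60
f 58 60 56
f 59 53 61
f 59 61 60
f 60 61 62
f 60 62 56
f 61 53 63
f 61 63 62
f 62 63 64
f 62 64 56
f 63 53 65
f 63 65 64
f 64 65 66
f 64 66 56
f 65 53 67
f 65 67 66
f 66 67 68
f 66 68 56
f 67 53 69
f 67 69 68
f 68 69 70
f 68 70 56
f 69 53 71
f 69 71 70
f 70 71 72
f 70 72 56
f 71 53 73
f 71 73 72
f 72 73 74
f 72 74 56
f 73 53 54
f 73 54 74
f 74 54 55
f 74 55 56



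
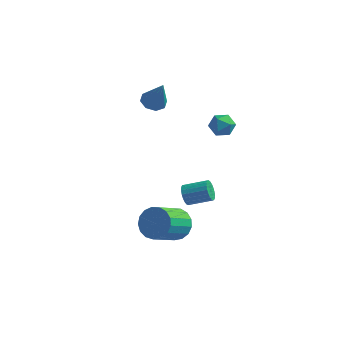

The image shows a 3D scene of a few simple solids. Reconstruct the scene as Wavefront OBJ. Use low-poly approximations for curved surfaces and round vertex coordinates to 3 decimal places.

v 2.899 2.327 1.612
v 3.594 1.912 1.639
v 2.226 1.208 1.721
v 2.921 0.793 1.748
v 2.711 1.272 2.366
v 3.127 1.964 2.299
v 2.693 1.156 1.061
v 3.109 1.848 0.994
v 3.466 1.188 1.299
v 3.477 1.26 2.105
v 2.343 1.86 1.255
v 2.354 1.932 2.061
v -1.366 2.49 1.9
v -0.734 2.917 1.736
v -0.674 2.15 3.68
v -1.176 3.243 1.97
v -1.729 3.128 2.163
v -2.069 2.64 2.202
v -1.998 2.063 2.064
v -1.556 1.737 1.83
v -1.003 1.851 1.637
v -0.663 2.34 1.598
v 1.382 -1.744 -4.599
v 2.374 -1.948 -4.364
v 1.73 -3.56 -3.046
v 0.738 -3.356 -3.281
v 2.237 -1.614 -4.022
v 1.593 -3.226 -2.704
v 1.904 -1.309 -3.812
v 1.26 -2.921 -2.494
v 1.452 -1.104 -3.782
v 0.808 -2.716 -2.464
v 0.983 -1.045 -3.94
v 0.339 -2.658 -2.622
v 0.606 -1.147 -4.248
v -0.038 -2.759 -2.93
v 0.407 -1.385 -4.637
v -0.238 -2.998 -3.319
v 0.431 -1.706 -5.017
v -0.213 -3.318 -3.699
v 0.673 -2.035 -5.302
v 0.029 -3.647 -3.983
v 1.077 -2.297 -5.425
v 0.433 -3.91 -4.107
v 1.552 -2.433 -5.359
v 0.907 -4.045 -4.041
v 1.987 -2.411 -5.119
v 1.343 -4.023 -3.801
v 2.284 -2.236 -4.76
v 1.64 -3.848 -3.442
v 2.411 -3.113 -0.589
v 2.685 -3.466 -1.061
v 3.963 -3.139 -0.564
v 3.689 -2.787 -0.091
v 2.667 -3.221 -1.176
v 3.945 -2.895 -0.679
v 2.605 -2.959 -1.189
v 3.884 -2.632 -0.692
v 2.51 -2.723 -1.099
v 3.788 -2.396 -0.601
v 2.397 -2.554 -0.92
v 3.675 -2.228 -0.423
v 2.287 -2.482 -0.684
v 3.565 -2.156 -0.186
v 2.198 -2.519 -0.431
v 3.476 -2.193 0.066
v 2.146 -2.659 -0.206
v 3.424 -2.333 0.291
v 2.14 -2.878 -0.047
v 3.418 -2.551 0.451
v 2.18 -3.137 0.019
v 3.459 -2.81 0.516
v 2.261 -3.392 -0.021
v 3.539 -3.065 0.477
v 2.367 -3.599 -0.159
v 3.646 -3.272 0.339
v 2.481 -3.721 -0.371
v 3.76 -3.395 0.127
v 2.583 -3.739 -0.62
v 3.861 -3.413 -0.123
v 2.655 -3.649 -0.865
v 3.933 -3.322 -0.367
f 1 12 6
f 1 6 2
f 1 2 8
f 1 8 11
f 1 11 12
f 2 6 10
f 6 12 5
f 12 11 3
f 11 8 7
f 8 2 9
f 4 10 5
f 4 5 3
f 4 3 7
f 4 7 9
f 4 9 10
f 5 10 6
f 3 5 12
f 7 3 11
f 9 7 8
f 10 9 2
f 14 13 16
f 14 16 15
f 16 13 17
f 16 17 15
f 17 13 18
f 17 18 15
f 18 13 19
f 18 19 15
f 19 13 20
f 19 20 15
f 20 13 21
f 20 21 15
f 21 13 22
f 21 22 15
f 22 13 14
f 22 14 15
f 24 23 27
f 24 27 25
f 25 27 28
f 25 28 26
f 27 23 29
f 27 29 28
f 28 29 30
f 28 30 26
f 29 23 31
f 29 31 30
f 30 31 32
f 30 32 26
f 31 23 33
f 31 33 32
f 32 33 34
f 32 34 26
f 33 23 35
f 33 35 34
f 34 35 36
f 34 36 26
f 35 23 37
f 35 37 36
f 36 37 38
f 36 38 26
f 37 23 39
f 37 39 38
f 38 39 40
f 38 40 26
f 39 23 41
f 39 41 40
f 40 41 42
f 40 42 26
f 41 23 43
f 41 43 42
f 42 43 44
f 42 44 26
f 43 23 45
f 43 45 44
f 44 45 46
f 44 46 26
f 45 23 47
f 45 47 46
f 46 47 48
f 46 48 26
f 47 23 49
f 47 49 48
f 48 49 50
f 48 50 26
f 49 23 24
f 49 24 50
f 50 24 25
f 50 25 26
f 52 51 55
f 52 55 53
f 53 55 56
f 53 56 54
f 55 51 57
f 55 57 56
f 56 57 58
f 56 58 54
f 57 51 59
f 57 59 58
f 58 59 60
f 58 60 54
f 59 51 61
f 59 61 60
f 60 61 62
f 60 62 54
f 61 51 63
f 61 63 62
f 62 63 64
f 62 64 54
f 63 51 65
f 63 65 64
f 64 65 66
f 64 66 54
f 65 51 67
f 65 67 66
f 66 67 68
f 66 68 54
f 67 51 69
f 67 69 68
f 68 69 70
f 68 70 54
f 69 51 71
f 69 71 70
f 70 71 72
f 70 72 54
f 71 51 73
f 71 73 72
f 72 73 74
f 72 74 54
f 73 51 75
f 73 75 74
f 74 75 76
f 74 76 54
f 75 51 77
f 75 77 76
f 76 77 78
f 76 78 54
f 77 51 79
f 77 79 78
f 78 79 80
f 78 80 54
f 79 51 81
f 79 81 80
f 80 81 82
f 80 82 54
f 81 51 52
f 81 52 82
f 82 52 53
f 82 53 54



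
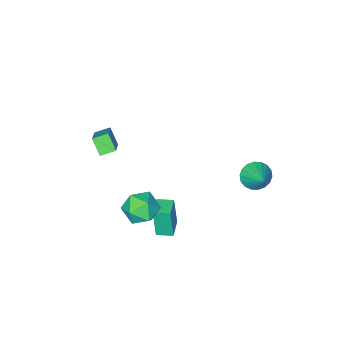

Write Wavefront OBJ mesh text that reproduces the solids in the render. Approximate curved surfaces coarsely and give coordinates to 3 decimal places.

v 2.434 -3.321 0.098
v 2.357 -4.074 0.951
v 1.67 -2.932 0.372
v 1.593 -3.685 1.225
v 3.447 -2.135 1.235
v 3.37 -2.888 2.088
v 2.683 -1.746 1.509
v 2.606 -2.499 2.362
v 2.474 1.776 -0.719
v 3.531 2.092 -0.883
v 2.989 0.048 -0.737
v 4.046 0.364 -0.901
v 3.548 0.565 0.076
v 3.23 1.633 0.087
v 3.29 0.507 -1.707
v 2.972 1.575 -1.696
v 4.035 1.308 -1.493
v 4.194 1.344 -0.391
v 2.326 0.796 -1.229
v 2.485 0.832 -0.127
v -3.927 1.959 -2.25
v -3.172 1.479 -2.08
v -3.333 3.241 -1.27
v -3.074 1.688 -2.413
v -3.144 1.95 -2.713
v -3.369 2.214 -2.922
v -3.705 2.427 -2.998
v -4.085 2.548 -2.925
v -4.433 2.552 -2.719
v -4.682 2.438 -2.42
v -4.78 2.23 -2.087
v -4.71 1.967 -1.787
v -4.485 1.703 -1.578
v -4.149 1.49 -1.502
v -3.769 1.37 -1.575
v -3.421 1.366 -1.781
v 0.751 0.956 -4.117
v 0.768 0.717 -2.262
v 1.642 1.754 -4.023
v 1.659 1.516 -2.168
v 1.381 0.264 -4.212
v 1.398 0.026 -2.357
v 2.272 1.063 -4.118
v 2.289 0.824 -2.263
f 2 4 1
f 5 2 1
f 1 4 3
f 3 5 1
f 2 8 4
f 6 2 5
f 6 8 2
f 4 8 3
f 7 5 3
f 3 8 7
f 7 6 5
f 8 6 7
f 9 20 14
f 9 14 10
f 9 10 16
f 9 16 19
f 9 19 20
f 10 14 18
f 14 20 13
f 20 19 11
f 19 16 15
f 16 10 17
f 12 18 13
f 12 13 11
f 12 11 15
f 12 15 17
f 12 17 18
f 13 18 14
f 11 13 20
f 15 11 19
f 17 15 16
f 18 17 10
f 22 21 24
f 22 24 23
f 24 21 25
f 24 25 23
f 25 21 26
f 25 26 23
f 26 21 27
f 26 27 23
f 27 21 28
f 27 28 23
f 28 21 29
f 28 29 23
f 29 21 30
f 29 30 23
f 30 21 31
f 30 31 23
f 31 21 32
f 31 32 23
f 32 21 33
f 32 33 23
f 33 21 34
f 33 34 23
f 34 21 35
f 34 35 23
f 35 21 36
f 35 36 23
f 36 21 22
f 36 22 23
f 38 40 37
f 41 38 37
f 37 40 39
f 39 41 37
f 38 44 40
f 42 38 41
f 42 44 38
f 40 44 39
f 43 41 39
f 39 44 43
f 43 42 41
f 44 42 43



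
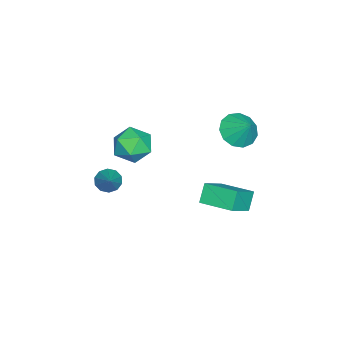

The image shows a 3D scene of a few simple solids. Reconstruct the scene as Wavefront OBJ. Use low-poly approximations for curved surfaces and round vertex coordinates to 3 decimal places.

v -0.394 -1.524 1.4
v 0.44 -1.032 2.051
v -0.06 -3.188 2.229
v 0.774 -2.696 2.88
v -0.345 -2.421 3.061
v -0.552 -1.393 2.549
v 0.932 -2.827 1.731
v 0.725 -1.799 1.219
v 1.26 -1.837 2.256
v 0.47 -1.587 3.078
v -0.09 -2.633 1.202
v -0.88 -2.383 2.024
v -3.654 1.204 -4.938
v -4.406 1.254 -3.941
v -3.183 3.131 -4.679
v -3.936 3.18 -3.682
v -2.204 0.7 -3.818
v -2.957 0.749 -2.821
v -1.734 2.626 -3.559
v -2.486 2.676 -2.562
v -0.439 -3.693 -1.696
v -0.004 -3.504 -2.263
v 0.919 -3.067 -0.444
v -0.265 -3.143 -2.159
v -0.593 -2.993 -1.879
v -0.863 -3.11 -1.528
v -0.97 -3.45 -1.241
v -0.875 -3.883 -1.128
v -0.613 -4.243 -1.232
v -0.285 -4.393 -1.513
v -0.016 -4.276 -1.863
v 0.092 -3.937 -2.15
v -2.198 2.749 2.657
v -1.51 3.202 1.944
v -1.642 3.551 3.703
v -2.015 3.552 1.944
v -2.578 3.647 2.17
v -3.02 3.457 2.552
v -3.201 3.042 2.967
v -3.064 2.534 3.283
v -2.652 2.094 3.401
v -2.095 1.862 3.283
v -1.571 1.912 2.966
v -1.247 2.228 2.551
v -1.224 2.709 2.17
f 1 12 6
f 1 6 2
f 1 2 8
f 1 8 11
f 1 11 12
f 2 6 10
f 6 12 5
f 12 11 3
f 11 8 7
f 8 2 9
f 4 10 5
f 4 5 3
f 4 3 7
f 4 7 9
f 4 9 10
f 5 10 6
f 3 5 12
f 7 3 11
f 9 7 8
f 10 9 2
f 14 16 13
f 17 14 13
f 13 16 15
f 15 17 13
f 14 20 16
f 18 14 17
f 18 20 14
f 16 20 15
f 19 17 15
f 15 20 19
f 19 18 17
f 20 18 19
f 22 21 24
f 22 24 23
f 24 21 25
f 24 25 23
f 25 21 26
f 25 26 23
f 26 21 27
f 26 27 23
f 27 21 28
f 27 28 23
f 28 21 29
f 28 29 23
f 29 21 30
f 29 30 23
f 30 21 31
f 30 31 23
f 31 21 32
f 31 32 23
f 32 21 22
f 32 22 23
f 34 33 36
f 34 36 35
f 36 33 37
f 36 37 35
f 37 33 38
f 37 38 35
f 38 33 39
f 38 39 35
f 39 33 40
f 39 40 35
f 40 33 41
f 40 41 35
f 41 33 42
f 41 42 35
f 42 33 43
f 42 43 35
f 43 33 44
f 43 44 35
f 44 33 45
f 44 45 35
f 45 33 34
f 45 34 35



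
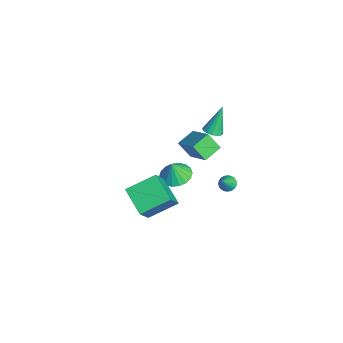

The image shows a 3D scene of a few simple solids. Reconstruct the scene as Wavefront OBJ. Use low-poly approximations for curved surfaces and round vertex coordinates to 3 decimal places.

v -0.067 3.072 -0.461
v 0.401 3.062 -0.786
v 0.647 2.568 0.581
v 0.413 3.278 -0.69
v 0.342 3.458 -0.554
v 0.2 3.572 -0.402
v 0.012 3.599 -0.26
v -0.189 3.535 -0.153
v -0.37 3.391 -0.1
v -0.498 3.192 -0.108
v -0.551 2.972 -0.178
v -0.521 2.769 -0.297
v -0.412 2.619 -0.444
v -0.243 2.547 -0.594
v -0.044 2.565 -0.722
v 0.151 2.672 -0.804
v 0.309 2.847 -0.827
v -2.314 2.615 2.627
v -1.717 2.451 2.827
v -2.746 3.285 4.473
v -1.688 2.768 2.719
v -1.827 3.044 2.586
v -2.096 3.206 2.464
v -2.424 3.209 2.386
v -2.721 3.053 2.373
v -2.91 2.78 2.428
v -2.939 2.462 2.536
v -2.8 2.186 2.669
v -2.531 2.025 2.791
v -2.204 2.022 2.869
v -1.906 2.178 2.882
v 1.861 -2.903 1.699
v 2.982 -3.576 3.342
v 1.688 -1.103 2.554
v 2.81 -1.776 4.197
v 3.45 -2.344 0.843
v 4.572 -3.017 2.486
v 3.278 -0.544 1.698
v 4.399 -1.217 3.341
v -4.181 1.657 -1.531
v -4.646 0.968 -0.506
v -4.84 2.723 -1.114
v -5.305 2.034 -0.089
v -2.495 2.246 -0.371
v -2.96 1.557 0.654
v -3.154 3.312 0.046
v -3.619 2.623 1.071
v -0.202 -0.035 0.871
v 0.418 0.742 0.979
v -0.058 -0.325 2.129
v 0.02 0.921 1.066
v -0.422 0.91 1.114
v -0.821 0.712 1.114
v -1.097 0.366 1.065
v -1.196 -0.059 0.978
v -1.098 -0.479 0.87
v -0.822 -0.811 0.762
v -0.424 -0.99 0.675
v 0.019 -0.979 0.627
v 0.417 -0.781 0.627
v 0.693 -0.435 0.676
v 0.792 -0.01 0.763
v 0.694 0.41 0.871
f 2 1 4
f 2 4 3
f 4 1 5
f 4 5 3
f 5 1 6
f 5 6 3
f 6 1 7
f 6 7 3
f 7 1 8
f 7 8 3
f 8 1 9
f 8 9 3
f 9 1 10
f 9 10 3
f 10 1 11
f 10 11 3
f 11 1 12
f 11 12 3
f 12 1 13
f 12 13 3
f 13 1 14
f 13 14 3
f 14 1 15
f 14 15 3
f 15 1 16
f 15 16 3
f 16 1 17
f 16 17 3
f 17 1 2
f 17 2 3
f 19 18 21
f 19 21 20
f 21 18 22
f 21 22 20
f 22 18 23
f 22 23 20
f 23 18 24
f 23 24 20
f 24 18 25
f 24 25 20
f 25 18 26
f 25 26 20
f 26 18 27
f 26 27 20
f 27 18 28
f 27 28 20
f 28 18 29
f 28 29 20
f 29 18 30
f 29 30 20
f 30 18 31
f 30 31 20
f 31 18 19
f 31 19 20
f 33 35 32
f 36 33 32
f 32 35 34
f 34 36 32
f 33 39 35
f 37 33 36
f 37 39 33
f 35 39 34
f 38 36 34
f 34 39 38
f 38 37 36
f 39 37 38
f 41 43 40
f 44 41 40
f 40 43 42
f 42 44 40
f 41 47 43
f 45 41 44
f 45 47 41
f 43 47 42
f 46 44 42
f 42 47 46
f 46 45 44
f 47 45 46
f 49 48 51
f 49 51 50
f 51 48 52
f 51 52 50
f 52 48 53
f 52 53 50
f 53 48 54
f 53 54 50
f 54 48 55
f 54 55 50
f 55 48 56
f 55 56 50
f 56 48 57
f 56 57 50
f 57 48 58
f 57 58 50
f 58 48 59
f 58 59 50
f 59 48 60
f 59 60 50
f 60 48 61
f 60 61 50
f 61 48 62
f 61 62 50
f 62 48 63
f 62 63 50
f 63 48 49
f 63 49 50



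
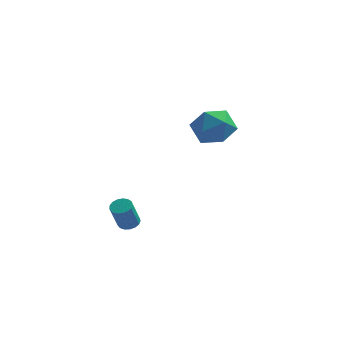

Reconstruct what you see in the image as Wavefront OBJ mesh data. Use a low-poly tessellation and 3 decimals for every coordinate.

v 0.765 3.064 -0.913
v 1.249 3.892 -1.718
v 2.631 2.548 -0.322
v 3.115 3.376 -1.127
v 2.487 3.774 -0.12
v 1.334 4.093 -0.486
v 2.546 2.347 -1.554
v 1.393 2.666 -1.92
v 2.35 3.448 -2.114
v 2.313 4.331 -1.227
v 1.567 2.109 -0.813
v 1.53 2.992 0.074
v -1.139 -2.688 -4.646
v -0.698 -2.401 -4.455
v -0.959 -2.925 -3.063
v -1.401 -3.212 -3.254
v -0.903 -2.229 -4.429
v -1.164 -2.754 -3.037
v -1.161 -2.163 -4.452
v -1.422 -2.687 -3.06
v -1.415 -2.217 -4.52
v -1.676 -2.741 -3.128
v -1.605 -2.379 -4.617
v -1.866 -2.903 -3.225
v -1.689 -2.611 -4.72
v -1.95 -3.136 -3.328
v -1.647 -2.861 -4.807
v -1.908 -3.386 -3.415
v -1.489 -3.072 -4.856
v -1.75 -3.596 -3.464
v -1.25 -3.194 -4.857
v -1.511 -3.719 -3.466
v -0.986 -3.201 -4.81
v -1.248 -3.725 -3.419
v -0.758 -3.09 -4.726
v -1.019 -3.614 -3.334
v -0.616 -2.887 -4.623
v -0.878 -3.411 -3.231
v -0.595 -2.638 -4.525
v -0.856 -3.162 -3.133
f 1 12 6
f 1 6 2
f 1 2 8
f 1 8 11
f 1 11 12
f 2 6 10
f 6 12 5
f 12 11 3
f 11 8 7
f 8 2 9
f 4 10 5
f 4 5 3
f 4 3 7
f 4 7 9
f 4 9 10
f 5 10 6
f 3 5 12
f 7 3 11
f 9 7 8
f 10 9 2
f 14 13 17
f 14 17 15
f 15 17 18
f 15 18 16
f 17 13 19
f 17 19 18
f 18 19 20
f 18 20 16
f 19 13 21
f 19 21 20
f 20 21 22
f 20 22 16
f 21 13 23
f 21 23 22
f 22 23 24
f 22 24 16
f 23 13 25
f 23 25 24
f 24 25 26
f 24 26 16
f 25 13 27
f 25 27 26
f 26 27 28
f 26 28 16
f 27 13 29
f 27 29 28
f 28 29 30
f 28 30 16
f 29 13 31
f 29 31 30
f 30 31 32
f 30 32 16
f 31 13 33
f 31 33 32
f 32 33 34
f 32 34 16
f 33 13 35
f 33 35 34
f 34 35 36
f 34 36 16
f 35 13 37
f 35 37 36
f 36 37 38
f 36 38 16
f 37 13 39
f 37 39 38
f 38 39 40
f 38 40 16
f 39 13 14
f 39 14 40
f 40 14 15
f 40 15 16



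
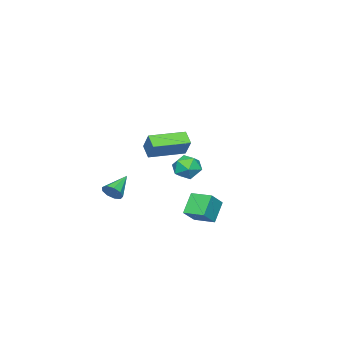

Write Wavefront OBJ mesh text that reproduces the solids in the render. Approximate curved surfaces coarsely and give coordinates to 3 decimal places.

v 0.124 2.418 -2.827
v -0.846 2.304 -1.728
v 0.106 3.722 -2.707
v -0.864 3.608 -1.608
v 1.124 2.352 -1.952
v 0.154 2.238 -0.853
v 1.106 3.656 -1.832
v 0.136 3.542 -0.733
v -3.409 -0.082 -1.573
v -2.939 -0.815 -1.151
v -4.581 -0.245 -0.549
v -4.111 -0.978 -0.127
v -3.77 -0.076 -0.05
v -3.046 0.025 -0.683
v -4.474 -1.085 -1.017
v -3.75 -0.984 -1.65
v -3.597 -1.434 -0.808
v -3.162 -0.811 -0.21
v -4.358 -0.249 -1.49
v -3.923 0.374 -0.892
v 1.879 2.979 2.87
v 1.448 2.384 3.406
v 2.315 3.595 3.903
v 1.884 3 4.44
v 3.576 1.76 2.88
v 3.145 1.165 3.417
v 4.012 2.376 3.914
v 3.581 1.781 4.45
v 4.192 -0.113 0.091
v 4.472 0.191 0.593
v 2.828 -0.107 0.849
v 4.313 0.489 0.304
v 4.097 0.506 -0.084
v 3.925 0.233 -0.391
v 3.879 -0.202 -0.472
v 3.979 -0.595 -0.289
v 4.178 -0.762 0.071
v 4.384 -0.626 0.441
v 4.5 -0.249 0.647
f 2 4 1
f 5 2 1
f 1 4 3
f 3 5 1
f 2 8 4
f 6 2 5
f 6 8 2
f 4 8 3
f 7 5 3
f 3 8 7
f 7 6 5
f 8 6 7
f 9 20 14
f 9 14 10
f 9 10 16
f 9 16 19
f 9 19 20
f 10 14 18
f 14 20 13
f 20 19 11
f 19 16 15
f 16 10 17
f 12 18 13
f 12 13 11
f 12 11 15
f 12 15 17
f 12 17 18
f 13 18 14
f 11 13 20
f 15 11 19
f 17 15 16
f 18 17 10
f 22 24 21
f 25 22 21
f 21 24 23
f 23 25 21
f 22 28 24
f 26 22 25
f 26 28 22
f 24 28 23
f 27 25 23
f 23 28 27
f 27 26 25
f 28 26 27
f 30 29 32
f 30 32 31
f 32 29 33
f 32 33 31
f 33 29 34
f 33 34 31
f 34 29 35
f 34 35 31
f 35 29 36
f 35 36 31
f 36 29 37
f 36 37 31
f 37 29 38
f 37 38 31
f 38 29 39
f 38 39 31
f 39 29 30
f 39 30 31



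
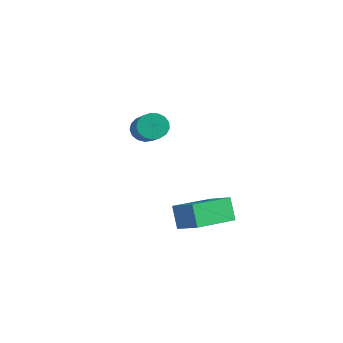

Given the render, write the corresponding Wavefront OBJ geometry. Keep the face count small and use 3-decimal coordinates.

v -3.305 -3.088 3.014
v -2.963 -3.023 2.525
v -1.313 -3.786 3.577
v -1.655 -3.852 4.066
v -2.935 -2.772 2.663
v -1.285 -3.536 3.715
v -2.991 -2.594 2.881
v -1.342 -3.358 3.933
v -3.12 -2.529 3.13
v -1.47 -3.293 4.181
v -3.29 -2.592 3.352
v -1.641 -3.356 4.403
v -3.465 -2.769 3.496
v -1.815 -3.533 4.548
v -3.602 -3.019 3.531
v -1.952 -3.782 4.582
v -3.671 -3.285 3.447
v -2.022 -4.048 4.498
v -3.657 -3.505 3.264
v -2.007 -4.269 4.315
v -3.562 -3.63 3.023
v -1.912 -4.394 4.075
v -3.407 -3.631 2.781
v -1.758 -4.395 3.833
v -3.23 -3.508 2.592
v -1.58 -4.271 3.644
v -3.069 -3.288 2.5
v -1.42 -4.052 3.551
v -1.085 -3.2 -1.2
v -1.564 -3.096 -0.26
v -1.328 -1.335 -1.531
v -1.806 -1.23 -0.591
v -0.114 -2.99 -0.729
v -0.592 -2.885 0.211
v -0.356 -1.124 -1.06
v -0.835 -1.02 -0.12
f 2 1 5
f 2 5 3
f 3 5 6
f 3 6 4
f 5 1 7
f 5 7 6
f 6 7 8
f 6 8 4
f 7 1 9
f 7 9 8
f 8 9 10
f 8 10 4
f 9 1 11
f 9 11 10
f 10 11 12
f 10 12 4
f 11 1 13
f 11 13 12
f 12 13 14
f 12 14 4
f 13 1 15
f 13 15 14
f 14 15 16
f 14 16 4
f 15 1 17
f 15 17 16
f 16 17 18
f 16 18 4
f 17 1 19
f 17 19 18
f 18 19 20
f 18 20 4
f 19 1 21
f 19 21 20
f 20 21 22
f 20 22 4
f 21 1 23
f 21 23 22
f 22 23 24
f 22 24 4
f 23 1 25
f 23 25 24
f 24 25 26
f 24 26 4
f 25 1 27
f 25 27 26
f 26 27 28
f 26 28 4
f 27 1 2
f 27 2 28
f 28 2 3
f 28 3 4
f 30 32 29
f 33 30 29
f 29 32 31
f 31 33 29
f 30 36 32
f 34 30 33
f 34 36 30
f 32 36 31
f 35 33 31
f 31 36 35
f 35 34 33
f 36 34 35



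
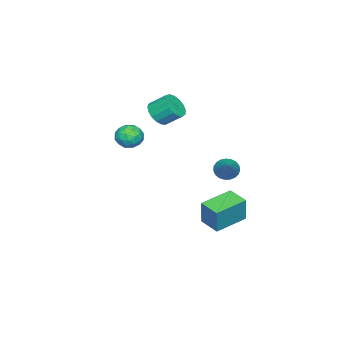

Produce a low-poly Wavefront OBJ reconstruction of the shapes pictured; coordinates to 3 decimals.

v -2.73 -2.59 1.813
v -2.307 -2.987 2.421
v -2.527 -2.066 3.175
v -2.95 -1.67 2.567
v -2.026 -2.767 2.235
v -2.246 -1.847 2.989
v -1.906 -2.507 1.953
v -2.126 -1.587 2.707
v -1.975 -2.266 1.639
v -2.195 -1.346 2.392
v -2.217 -2.1 1.364
v -2.437 -1.179 2.118
v -2.576 -2.045 1.193
v -2.796 -1.125 1.946
v -2.971 -2.116 1.163
v -3.191 -1.195 1.917
v -3.31 -2.295 1.283
v -3.531 -1.374 2.036
v -3.517 -2.542 1.524
v -3.737 -1.621 2.277
v -3.543 -2.8 1.831
v -3.764 -1.879 2.585
v -3.383 -3.01 2.134
v -3.603 -2.089 2.888
v -3.073 -3.123 2.364
v -3.294 -2.203 3.118
v -2.685 -3.115 2.467
v -2.905 -2.195 3.221
v -2.169 2.109 -3.807
v -1.857 2.256 -2.265
v -1.725 3.261 -4.006
v -1.414 3.408 -2.464
v -0.386 1.372 -4.096
v -0.075 1.519 -2.554
v 0.057 2.524 -4.295
v 0.369 2.671 -2.753
v 3.087 -0.018 3.466
v 3.687 0.188 3.916
v 3.713 -1.048 3.104
v 4.313 -0.842 3.554
v 3.643 -1.069 3.878
v 3.257 -0.433 4.102
v 4.143 -0.427 2.918
v 3.757 0.209 3.142
v 4.34 -0.065 3.577
v 4.031 -0.462 4.171
v 3.369 -0.398 2.849
v 3.06 -0.795 3.443
v 3.332 0.176 3.723
v 4.068 -1.036 3.297
v 3.674 -1.169 3.488
v 4.027 -1.048 3.752
v 3.079 -0.189 3.832
v 3.432 -0.068 4.097
v 3.406 -0.807 4.075
v 3.968 -0.792 2.923
v 4.321 -0.671 3.188
v 3.373 0.188 3.268
v 3.726 0.309 3.532
v 3.994 -0.053 2.945
v 4.069 0.148 3.788
v 4.437 -0.457 3.575
v 4.337 -0.214 3.201
v 4.109 0.161 3.333
v 3.887 -0.085 4.137
v 4.255 -0.691 3.924
v 3.861 -0.824 4.115
v 3.634 -0.45 4.247
v 4.271 -0.234 3.938
v 3.145 -0.169 3.096
v 3.513 -0.775 2.883
v 3.766 -0.41 2.773
v 3.539 -0.036 2.905
v 2.963 -0.403 3.445
v 3.331 -1.008 3.232
v 3.291 -1.021 3.687
v 3.063 -0.646 3.819
v 3.129 -0.626 3.082
v -0.326 2.844 0.193
v 0.15 2.451 -0.092
v 1.026 3.676 1.307
v 0.151 2.677 -0.262
v 0.07 2.931 -0.353
v -0.08 3.171 -0.35
v -0.272 3.355 -0.254
v -0.474 3.45 -0.08
v -0.65 3.44 0.141
v -0.77 3.328 0.371
v -0.814 3.131 0.57
v -0.773 2.886 0.704
v -0.655 2.633 0.749
v -0.48 2.416 0.698
v -0.279 2.274 0.56
v -0.085 2.23 0.358
v 0.066 2.293 0.128
f 2 1 5
f 2 5 3
f 3 5 6
f 3 6 4
f 5 1 7
f 5 7 6
f 6 7 8
f 6 8 4
f 7 1 9
f 7 9 8
f 8 9 10
f 8 10 4
f 9 1 11
f 9 11 10
f 10 11 12
f 10 12 4
f 11 1 13
f 11 13 12
f 12 13 14
f 12 14 4
f 13 1 15
f 13 15 14
f 14 15 16
f 14 16 4
f 15 1 17
f 15 17 16
f 16 17 18
f 16 18 4
f 17 1 19
f 17 19 18
f 18 19 20
f 18 20 4
f 19 1 21
f 19 21 20
f 20 21 22
f 20 22 4
f 21 1 23
f 21 23 22
f 22 23 24
f 22 24 4
f 23 1 25
f 23 25 24
f 24 25 26
f 24 26 4
f 25 1 27
f 25 27 26
f 26 27 28
f 26 28 4
f 27 1 2
f 27 2 28
f 28 2 3
f 28 3 4
f 30 32 29
f 33 30 29
f 29 32 31
f 31 33 29
f 30 36 32
f 34 30 33
f 34 36 30
f 32 36 31
f 35 33 31
f 31 36 35
f 35 34 33
f 36 34 35
f 37 74 53
f 74 48 77
f 53 77 42
f 74 77 53
f 37 53 49
f 53 42 54
f 49 54 38
f 53 54 49
f 37 49 58
f 49 38 59
f 58 59 44
f 49 59 58
f 37 58 70
f 58 44 73
f 70 73 47
f 58 73 70
f 37 70 74
f 70 47 78
f 74 78 48
f 70 78 74
f 38 54 65
f 54 42 68
f 65 68 46
f 54 68 65
f 42 77 55
f 77 48 76
f 55 76 41
f 77 76 55
f 48 78 75
f 78 47 71
f 75 71 39
f 78 71 75
f 47 73 72
f 73 44 60
f 72 60 43
f 73 60 72
f 44 59 64
f 59 38 61
f 64 61 45
f 59 61 64
f 40 66 52
f 66 46 67
f 52 67 41
f 66 67 52
f 40 52 50
f 52 41 51
f 50 51 39
f 52 51 50
f 40 50 57
f 50 39 56
f 57 56 43
f 50 56 57
f 40 57 62
f 57 43 63
f 62 63 45
f 57 63 62
f 40 62 66
f 62 45 69
f 66 69 46
f 62 69 66
f 41 67 55
f 67 46 68
f 55 68 42
f 67 68 55
f 39 51 75
f 51 41 76
f 75 76 48
f 51 76 75
f 43 56 72
f 56 39 71
f 72 71 47
f 56 71 72
f 45 63 64
f 63 43 60
f 64 60 44
f 63 60 64
f 46 69 65
f 69 45 61
f 65 61 38
f 69 61 65
f 80 79 82
f 80 82 81
f 82 79 83
f 82 83 81
f 83 79 84
f 83 84 81
f 84 79 85
f 84 85 81
f 85 79 86
f 85 86 81
f 86 79 87
f 86 87 81
f 87 79 88
f 87 88 81
f 88 79 89
f 88 89 81
f 89 79 90
f 89 90 81
f 90 79 91
f 90 91 81
f 91 79 92
f 91 92 81
f 92 79 93
f 92 93 81
f 93 79 94
f 93 94 81
f 94 79 95
f 94 95 81
f 95 79 80
f 95 80 81



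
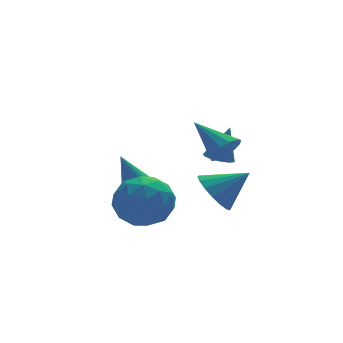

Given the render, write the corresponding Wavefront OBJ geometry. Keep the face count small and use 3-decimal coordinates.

v 0.307 0.262 -3.849
v 0.706 -0.311 -4.579
v 1.573 -0.102 -2.871
v 0.894 0.127 -4.659
v 0.948 0.596 -4.554
v 0.854 0.988 -4.287
v 0.636 1.214 -3.92
v 0.342 1.222 -3.536
v 0.04 1.009 -3.224
v -0.201 0.626 -3.055
v -0.325 0.159 -3.068
v -0.305 -0.284 -3.259
v -0.144 -0.603 -3.586
v 0.12 -0.723 -3.972
v 0.427 -0.617 -4.331
v -1.744 2.56 -4.304
v -1.056 2.769 -4.129
v -2.316 3.1 -2.696
v -1.159 3.011 -4.247
v -1.352 3.184 -4.374
v -1.604 3.263 -4.49
v -1.878 3.234 -4.578
v -2.131 3.103 -4.624
v -2.325 2.89 -4.622
v -2.431 2.626 -4.571
v -2.432 2.352 -4.479
v -2.328 2.11 -4.361
v -2.135 1.936 -4.234
v -1.883 1.858 -4.118
v -1.609 1.886 -4.03
v -1.356 2.017 -3.984
v -1.162 2.231 -3.986
v -1.057 2.495 -4.037
v 0.034 -1.407 -0.9
v 0.364 -1.661 -0.312
v -0.634 -0.053 0.06
v 0.626 -1.407 -0.489
v 0.7 -1.152 -0.796
v 0.563 -0.979 -1.136
v 0.258 -0.941 -1.402
v -0.118 -1.052 -1.507
v -0.445 -1.275 -1.421
v -0.62 -1.54 -1.168
v -0.587 -1.763 -0.831
v -0.357 -1.873 -0.516
v -0.003 -1.835 -0.322
v 1.301 2.114 -2.972
v 1.908 2.05 -3.162
v 1.779 2.186 -1.468
v 1.823 2.436 -3.154
v 1.538 2.699 -3.076
v 1.163 2.739 -2.958
v 0.84 2.54 -2.846
v 0.693 2.178 -2.782
v 0.778 1.792 -2.79
v 1.063 1.529 -2.868
v 1.439 1.489 -2.986
v 1.762 1.688 -3.098
v -3.443 -0.35 -2.541
v -2.377 -0.502 -3.092
v -3.823 -2.258 -2.748
v -2.757 -2.41 -3.299
v -2.796 -2.147 -2.119
v -2.561 -0.968 -1.991
v -3.639 -1.792 -3.849
v -3.404 -0.613 -3.721
v -2.498 -1.393 -3.9
v -1.977 -1.613 -2.831
v -4.223 -1.147 -3.009
v -3.702 -1.367 -1.94
v -2.877 -0.258 -2.798
v -3.323 -2.502 -3.042
v -3.346 -2.347 -2.348
v -2.72 -2.437 -2.672
v -2.985 -0.532 -2.152
v -2.358 -0.622 -2.475
v -2.604 -1.589 -1.904
v -3.842 -2.138 -3.365
v -3.215 -2.228 -3.688
v -3.48 -0.323 -3.168
v -2.854 -0.413 -3.492
v -3.596 -1.171 -3.936
v -2.322 -0.872 -3.597
v -2.545 -1.993 -3.719
v -3.063 -1.63 -4.042
v -2.925 -0.937 -3.967
v -2.015 -1.001 -2.969
v -2.239 -2.123 -3.09
v -2.261 -1.968 -2.397
v -2.123 -1.275 -2.322
v -2.087 -1.525 -3.444
v -3.961 -0.637 -2.75
v -4.185 -1.759 -2.871
v -4.077 -1.485 -3.518
v -3.939 -0.792 -3.443
v -3.655 -0.767 -2.121
v -3.878 -1.888 -2.243
v -3.275 -1.823 -1.873
v -3.137 -1.13 -1.798
v -4.113 -1.235 -2.396
f 2 1 4
f 2 4 3
f 4 1 5
f 4 5 3
f 5 1 6
f 5 6 3
f 6 1 7
f 6 7 3
f 7 1 8
f 7 8 3
f 8 1 9
f 8 9 3
f 9 1 10
f 9 10 3
f 10 1 11
f 10 11 3
f 11 1 12
f 11 12 3
f 12 1 13
f 12 13 3
f 13 1 14
f 13 14 3
f 14 1 15
f 14 15 3
f 15 1 2
f 15 2 3
f 17 16 19
f 17 19 18
f 19 16 20
f 19 20 18
f 20 16 21
f 20 21 18
f 21 16 22
f 21 22 18
f 22 16 23
f 22 23 18
f 23 16 24
f 23 24 18
f 24 16 25
f 24 25 18
f 25 16 26
f 25 26 18
f 26 16 27
f 26 27 18
f 27 16 28
f 27 28 18
f 28 16 29
f 28 29 18
f 29 16 30
f 29 30 18
f 30 16 31
f 30 31 18
f 31 16 32
f 31 32 18
f 32 16 33
f 32 33 18
f 33 16 17
f 33 17 18
f 35 34 37
f 35 37 36
f 37 34 38
f 37 38 36
f 38 34 39
f 38 39 36
f 39 34 40
f 39 40 36
f 40 34 41
f 40 41 36
f 41 34 42
f 41 42 36
f 42 34 43
f 42 43 36
f 43 34 44
f 43 44 36
f 44 34 45
f 44 45 36
f 45 34 46
f 45 46 36
f 46 34 35
f 46 35 36
f 48 47 50
f 48 50 49
f 50 47 51
f 50 51 49
f 51 47 52
f 51 52 49
f 52 47 53
f 52 53 49
f 53 47 54
f 53 54 49
f 54 47 55
f 54 55 49
f 55 47 56
f 55 56 49
f 56 47 57
f 56 57 49
f 57 47 58
f 57 58 49
f 58 47 48
f 58 48 49
f 59 96 75
f 96 70 99
f 75 99 64
f 96 99 75
f 59 75 71
f 75 64 76
f 71 76 60
f 75 76 71
f 59 71 80
f 71 60 81
f 80 81 66
f 71 81 80
f 59 80 92
f 80 66 95
f 92 95 69
f 80 95 92
f 59 92 96
f 92 69 100
f 96 100 70
f 92 100 96
f 60 76 87
f 76 64 90
f 87 90 68
f 76 90 87
f 64 99 77
f 99 70 98
f 77 98 63
f 99 98 77
f 70 100 97
f 100 69 93
f 97 93 61
f 100 93 97
f 69 95 94
f 95 66 82
f 94 82 65
f 95 82 94
f 66 81 86
f 81 60 83
f 86 83 67
f 81 83 86
f 62 88 74
f 88 68 89
f 74 89 63
f 88 89 74
f 62 74 72
f 74 63 73
f 72 73 61
f 74 73 72
f 62 72 79
f 72 61 78
f 79 78 65
f 72 78 79
f 62 79 84
f 79 65 85
f 84 85 67
f 79 85 84
f 62 84 88
f 84 67 91
f 88 91 68
f 84 91 88
f 63 89 77
f 89 68 90
f 77 90 64
f 89 90 77
f 61 73 97
f 73 63 98
f 97 98 70
f 73 98 97
f 65 78 94
f 78 61 93
f 94 93 69
f 78 93 94
f 67 85 86
f 85 65 82
f 86 82 66
f 85 82 86
f 68 91 87
f 91 67 83
f 87 83 60
f 91 83 87

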